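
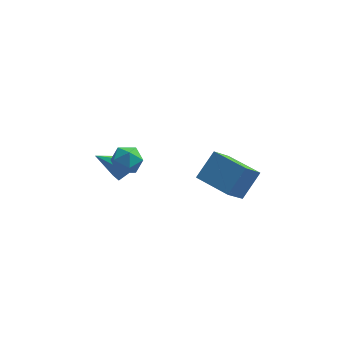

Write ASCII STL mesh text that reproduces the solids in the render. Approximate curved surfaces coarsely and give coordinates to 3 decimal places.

solid 
facet normal 0.753 0.124 -0.646
outer loop
vertex -1.871 0.546 -1.413
vertex -2.391 0.533 -2.021
vertex -2.203 1.227 -1.669
endloop
endfacet
facet normal 0.211 0.432 0.877
outer loop
vertex -1.871 0.546 -1.413
vertex -2.203 1.227 -1.669
vertex -3.769 0.307 -0.839
endloop
endfacet
facet normal 0.753 0.124 -0.646
outer loop
vertex -2.203 1.227 -1.669
vertex -2.391 0.533 -2.021
vertex -2.723 1.215 -2.277
endloop
endfacet
facet normal -0.364 0.884 0.294
outer loop
vertex -2.203 1.227 -1.669
vertex -2.723 1.215 -2.277
vertex -3.769 0.307 -0.839
endloop
endfacet
facet normal 0.753 0.124 -0.646
outer loop
vertex -2.723 1.215 -2.277
vertex -2.391 0.533 -2.021
vertex -2.91 0.521 -2.629
endloop
endfacet
facet normal -0.842 0.407 -0.355
outer loop
vertex -2.723 1.215 -2.277
vertex -2.91 0.521 -2.629
vertex -3.769 0.307 -0.839
endloop
endfacet
facet normal 0.753 0.125 -0.646
outer loop
vertex -2.91 0.521 -2.629
vertex -2.391 0.533 -2.021
vertex -2.578 -0.16 -2.373
endloop
endfacet
facet normal -0.744 -0.520 -0.419
outer loop
vertex -2.91 0.521 -2.629
vertex -2.578 -0.16 -2.373
vertex -3.769 0.307 -0.839
endloop
endfacet
facet normal 0.754 0.124 -0.645
outer loop
vertex -2.578 -0.16 -2.373
vertex -2.391 0.533 -2.021
vertex -2.059 -0.148 -1.764
endloop
endfacet
facet normal -0.170 -0.972 0.164
outer loop
vertex -2.578 -0.16 -2.373
vertex -2.059 -0.148 -1.764
vertex -3.769 0.307 -0.839
endloop
endfacet
facet normal 0.753 0.123 -0.647
outer loop
vertex -2.059 -0.148 -1.764
vertex -2.391 0.533 -2.021
vertex -1.871 0.546 -1.413
endloop
endfacet
facet normal 0.308 -0.495 0.813
outer loop
vertex -2.059 -0.148 -1.764
vertex -1.871 0.546 -1.413
vertex -3.769 0.307 -0.839
endloop
endfacet
facet normal -0.705 0.698 0.122
outer loop
vertex -2.141 -2.011 1.613
vertex -2.765 -2.633 1.564
vertex -2.417 -2.418 2.347
endloop
endfacet
facet normal -0.102 0.886 0.453
outer loop
vertex -2.141 -2.011 1.613
vertex -2.417 -2.418 2.347
vertex -1.557 -2.258 2.228
endloop
endfacet
facet normal 0.419 0.908 -0.033
outer loop
vertex -2.141 -2.011 1.613
vertex -1.557 -2.258 2.228
vertex -1.373 -2.374 1.372
endloop
endfacet
facet normal 0.138 0.733 -0.666
outer loop
vertex -2.141 -2.011 1.613
vertex -1.373 -2.374 1.372
vertex -2.119 -2.606 0.962
endloop
endfacet
facet normal -0.557 0.604 -0.571
outer loop
vertex -2.141 -2.011 1.613
vertex -2.119 -2.606 0.962
vertex -2.765 -2.633 1.564
endloop
endfacet
facet normal 0.059 0.374 0.926
outer loop
vertex -1.557 -2.258 2.228
vertex -2.417 -2.418 2.347
vertex -1.821 -3.034 2.558
endloop
endfacet
facet normal -0.919 0.071 0.389
outer loop
vertex -2.417 -2.418 2.347
vertex -2.765 -2.633 1.564
vertex -2.567 -3.266 2.148
endloop
endfacet
facet normal -0.678 -0.080 -0.731
outer loop
vertex -2.765 -2.633 1.564
vertex -2.119 -2.606 0.962
vertex -2.383 -3.382 1.292
endloop
endfacet
facet normal 0.447 0.129 -0.885
outer loop
vertex -2.119 -2.606 0.962
vertex -1.373 -2.374 1.372
vertex -1.523 -3.222 1.173
endloop
endfacet
facet normal 0.902 0.410 0.138
outer loop
vertex -1.373 -2.374 1.372
vertex -1.557 -2.258 2.228
vertex -1.175 -3.007 1.956
endloop
endfacet
facet normal -0.138 -0.733 0.666
outer loop
vertex -1.799 -3.629 1.907
vertex -1.821 -3.034 2.558
vertex -2.567 -3.266 2.148
endloop
endfacet
facet normal -0.419 -0.908 0.033
outer loop
vertex -1.799 -3.629 1.907
vertex -2.567 -3.266 2.148
vertex -2.383 -3.382 1.292
endloop
endfacet
facet normal 0.102 -0.886 -0.453
outer loop
vertex -1.799 -3.629 1.907
vertex -2.383 -3.382 1.292
vertex -1.523 -3.222 1.173
endloop
endfacet
facet normal 0.705 -0.698 -0.122
outer loop
vertex -1.799 -3.629 1.907
vertex -1.523 -3.222 1.173
vertex -1.175 -3.007 1.956
endloop
endfacet
facet normal 0.557 -0.604 0.571
outer loop
vertex -1.799 -3.629 1.907
vertex -1.175 -3.007 1.956
vertex -1.821 -3.034 2.558
endloop
endfacet
facet normal -0.447 -0.129 0.885
outer loop
vertex -2.567 -3.266 2.148
vertex -1.821 -3.034 2.558
vertex -2.417 -2.418 2.347
endloop
endfacet
facet normal -0.902 -0.410 -0.138
outer loop
vertex -2.383 -3.382 1.292
vertex -2.567 -3.266 2.148
vertex -2.765 -2.633 1.564
endloop
endfacet
facet normal -0.059 -0.374 -0.926
outer loop
vertex -1.523 -3.222 1.173
vertex -2.383 -3.382 1.292
vertex -2.119 -2.606 0.962
endloop
endfacet
facet normal 0.919 -0.071 -0.389
outer loop
vertex -1.175 -3.007 1.956
vertex -1.523 -3.222 1.173
vertex -1.373 -2.374 1.372
endloop
endfacet
facet normal 0.678 0.080 0.731
outer loop
vertex -1.821 -3.034 2.558
vertex -1.175 -3.007 1.956
vertex -1.557 -2.258 2.228
endloop
endfacet
facet normal -0.481 -0.532 -0.697
outer loop
vertex 2.897 -3.995 0.331
vertex 1.353 -2.745 0.442
vertex 3.615 -2.996 -0.928
endloop
endfacet
facet normal 0.776 -0.628 -0.056
outer loop
vertex 4.447 -2.075 0.278
vertex 2.897 -3.995 0.331
vertex 3.615 -2.996 -0.928
endloop
endfacet
facet normal -0.481 -0.532 -0.697
outer loop
vertex 3.615 -2.996 -0.928
vertex 1.353 -2.745 0.442
vertex 2.071 -1.746 -0.816
endloop
endfacet
facet normal 0.408 0.568 -0.715
outer loop
vertex 2.071 -1.746 -0.816
vertex 4.447 -2.075 0.278
vertex 3.615 -2.996 -0.928
endloop
endfacet
facet normal -0.408 -0.568 0.715
outer loop
vertex 2.897 -3.995 0.331
vertex 2.185 -1.824 1.648
vertex 1.353 -2.745 0.442
endloop
endfacet
facet normal 0.776 -0.628 -0.056
outer loop
vertex 3.729 -3.074 1.536
vertex 2.897 -3.995 0.331
vertex 4.447 -2.075 0.278
endloop
endfacet
facet normal -0.408 -0.568 0.715
outer loop
vertex 3.729 -3.074 1.536
vertex 2.185 -1.824 1.648
vertex 2.897 -3.995 0.331
endloop
endfacet
facet normal -0.776 0.628 0.056
outer loop
vertex 1.353 -2.745 0.442
vertex 2.185 -1.824 1.648
vertex 2.071 -1.746 -0.816
endloop
endfacet
facet normal 0.408 0.567 -0.715
outer loop
vertex 2.903 -0.825 0.389
vertex 4.447 -2.075 0.278
vertex 2.071 -1.746 -0.816
endloop
endfacet
facet normal -0.776 0.628 0.056
outer loop
vertex 2.071 -1.746 -0.816
vertex 2.185 -1.824 1.648
vertex 2.903 -0.825 0.389
endloop
endfacet
facet normal 0.481 0.532 0.697
outer loop
vertex 2.903 -0.825 0.389
vertex 3.729 -3.074 1.536
vertex 4.447 -2.075 0.278
endloop
endfacet
facet normal 0.481 0.532 0.697
outer loop
vertex 2.185 -1.824 1.648
vertex 3.729 -3.074 1.536
vertex 2.903 -0.825 0.389
endloop
endfacet

endsolid


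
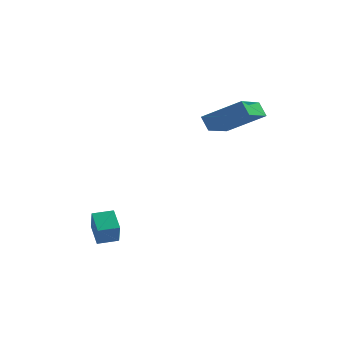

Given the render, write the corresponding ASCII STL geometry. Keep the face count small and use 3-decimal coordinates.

solid 
facet normal -0.846 -0.106 -0.523
outer loop
vertex 0.21 0.844 2.317
vertex 0.458 2.772 1.524
vertex 0.637 0.531 1.69
endloop
endfacet
facet normal -0.118 -0.918 0.378
outer loop
vertex 2.362 0.748 2.756
vertex 0.21 0.844 2.317
vertex 0.637 0.531 1.69
endloop
endfacet
facet normal -0.846 -0.106 -0.522
outer loop
vertex 0.637 0.531 1.69
vertex 0.458 2.772 1.524
vertex 0.884 2.46 0.897
endloop
endfacet
facet normal 0.520 -0.381 -0.764
outer loop
vertex 0.884 2.46 0.897
vertex 2.362 0.748 2.756
vertex 0.637 0.531 1.69
endloop
endfacet
facet normal -0.520 0.381 0.764
outer loop
vertex 0.21 0.844 2.317
vertex 2.183 2.989 2.59
vertex 0.458 2.772 1.524
endloop
endfacet
facet normal -0.118 -0.919 0.377
outer loop
vertex 1.936 1.06 3.383
vertex 0.21 0.844 2.317
vertex 2.362 0.748 2.756
endloop
endfacet
facet normal -0.520 0.381 0.765
outer loop
vertex 1.936 1.06 3.383
vertex 2.183 2.989 2.59
vertex 0.21 0.844 2.317
endloop
endfacet
facet normal 0.118 0.919 -0.377
outer loop
vertex 0.458 2.772 1.524
vertex 2.183 2.989 2.59
vertex 0.884 2.46 0.897
endloop
endfacet
facet normal 0.520 -0.381 -0.764
outer loop
vertex 2.61 2.676 1.963
vertex 2.362 0.748 2.756
vertex 0.884 2.46 0.897
endloop
endfacet
facet normal 0.118 0.918 -0.378
outer loop
vertex 0.884 2.46 0.897
vertex 2.183 2.989 2.59
vertex 2.61 2.676 1.963
endloop
endfacet
facet normal 0.846 0.106 0.522
outer loop
vertex 2.61 2.676 1.963
vertex 1.936 1.06 3.383
vertex 2.362 0.748 2.756
endloop
endfacet
facet normal 0.846 0.107 0.523
outer loop
vertex 2.183 2.989 2.59
vertex 1.936 1.06 3.383
vertex 2.61 2.676 1.963
endloop
endfacet
facet normal -0.842 -0.534 -0.070
outer loop
vertex -2.715 -4.098 -2.675
vertex -3.286 -3.267 -2.144
vertex -2.954 -3.581 -3.742
endloop
endfacet
facet normal 0.501 -0.729 -0.466
outer loop
vertex -2.154 -3.073 -3.676
vertex -2.715 -4.098 -2.675
vertex -2.954 -3.581 -3.742
endloop
endfacet
facet normal -0.843 -0.534 -0.070
outer loop
vertex -2.954 -3.581 -3.742
vertex -3.286 -3.267 -2.144
vertex -3.525 -2.749 -3.211
endloop
endfacet
facet normal -0.198 0.427 -0.882
outer loop
vertex -3.525 -2.749 -3.211
vertex -2.154 -3.073 -3.676
vertex -2.954 -3.581 -3.742
endloop
endfacet
facet normal 0.199 -0.427 0.882
outer loop
vertex -2.715 -4.098 -2.675
vertex -2.486 -2.759 -2.078
vertex -3.286 -3.267 -2.144
endloop
endfacet
facet normal 0.501 -0.729 -0.466
outer loop
vertex -1.915 -3.591 -2.609
vertex -2.715 -4.098 -2.675
vertex -2.154 -3.073 -3.676
endloop
endfacet
facet normal 0.198 -0.427 0.882
outer loop
vertex -1.915 -3.591 -2.609
vertex -2.486 -2.759 -2.078
vertex -2.715 -4.098 -2.675
endloop
endfacet
facet normal -0.501 0.729 0.466
outer loop
vertex -3.286 -3.267 -2.144
vertex -2.486 -2.759 -2.078
vertex -3.525 -2.749 -3.211
endloop
endfacet
facet normal -0.198 0.427 -0.882
outer loop
vertex -2.725 -2.242 -3.145
vertex -2.154 -3.073 -3.676
vertex -3.525 -2.749 -3.211
endloop
endfacet
facet normal -0.501 0.730 0.466
outer loop
vertex -3.525 -2.749 -3.211
vertex -2.486 -2.759 -2.078
vertex -2.725 -2.242 -3.145
endloop
endfacet
facet normal 0.843 0.534 0.070
outer loop
vertex -2.725 -2.242 -3.145
vertex -1.915 -3.591 -2.609
vertex -2.154 -3.073 -3.676
endloop
endfacet
facet normal 0.843 0.534 0.070
outer loop
vertex -2.486 -2.759 -2.078
vertex -1.915 -3.591 -2.609
vertex -2.725 -2.242 -3.145
endloop
endfacet

endsolid


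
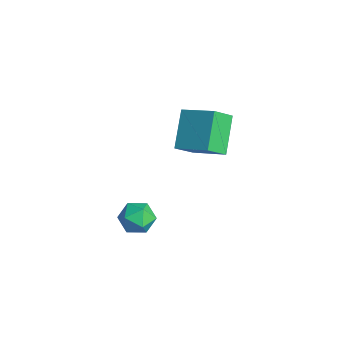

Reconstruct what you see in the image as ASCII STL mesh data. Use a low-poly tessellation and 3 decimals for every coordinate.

solid 
facet normal -0.768 -0.508 -0.390
outer loop
vertex -3.635 1.458 1.26
vertex -3.827 2.348 0.478
vertex -2.487 0.648 0.056
endloop
endfacet
facet normal 0.161 -0.741 0.652
outer loop
vertex -1.213 1.492 0.702
vertex -3.635 1.458 1.26
vertex -2.487 0.648 0.056
endloop
endfacet
facet normal -0.768 -0.509 -0.389
outer loop
vertex -2.487 0.648 0.056
vertex -3.827 2.348 0.478
vertex -2.68 1.538 -0.726
endloop
endfacet
facet normal 0.620 -0.438 -0.651
outer loop
vertex -2.68 1.538 -0.726
vertex -1.213 1.492 0.702
vertex -2.487 0.648 0.056
endloop
endfacet
facet normal -0.620 0.438 0.651
outer loop
vertex -3.635 1.458 1.26
vertex -2.553 3.192 1.124
vertex -3.827 2.348 0.478
endloop
endfacet
facet normal 0.161 -0.741 0.652
outer loop
vertex -2.36 2.302 1.906
vertex -3.635 1.458 1.26
vertex -1.213 1.492 0.702
endloop
endfacet
facet normal -0.620 0.438 0.651
outer loop
vertex -2.36 2.302 1.906
vertex -2.553 3.192 1.124
vertex -3.635 1.458 1.26
endloop
endfacet
facet normal -0.161 0.741 -0.652
outer loop
vertex -3.827 2.348 0.478
vertex -2.553 3.192 1.124
vertex -2.68 1.538 -0.726
endloop
endfacet
facet normal 0.620 -0.438 -0.651
outer loop
vertex -1.405 2.382 -0.08
vertex -1.213 1.492 0.702
vertex -2.68 1.538 -0.726
endloop
endfacet
facet normal -0.160 0.741 -0.652
outer loop
vertex -2.68 1.538 -0.726
vertex -2.553 3.192 1.124
vertex -1.405 2.382 -0.08
endloop
endfacet
facet normal 0.768 0.508 0.390
outer loop
vertex -1.405 2.382 -0.08
vertex -2.36 2.302 1.906
vertex -1.213 1.492 0.702
endloop
endfacet
facet normal 0.768 0.509 0.390
outer loop
vertex -2.553 3.192 1.124
vertex -2.36 2.302 1.906
vertex -1.405 2.382 -0.08
endloop
endfacet
facet normal -0.715 0.689 -0.117
outer loop
vertex 1.26 -2.046 0.117
vertex 0.736 -2.54 0.412
vertex 1.123 -2.058 0.883
endloop
endfacet
facet normal -0.082 0.997 0.001
outer loop
vertex 1.26 -2.046 0.117
vertex 1.123 -2.058 0.883
vertex 1.853 -1.998 0.619
endloop
endfacet
facet normal 0.368 0.778 -0.509
outer loop
vertex 1.26 -2.046 0.117
vertex 1.853 -1.998 0.619
vertex 1.916 -2.443 -0.015
endloop
endfacet
facet normal 0.013 0.335 -0.942
outer loop
vertex 1.26 -2.046 0.117
vertex 1.916 -2.443 -0.015
vertex 1.226 -2.779 -0.144
endloop
endfacet
facet normal -0.657 0.280 -0.700
outer loop
vertex 1.26 -2.046 0.117
vertex 1.226 -2.779 -0.144
vertex 0.736 -2.54 0.412
endloop
endfacet
facet normal 0.164 0.762 0.626
outer loop
vertex 1.853 -1.998 0.619
vertex 1.123 -2.058 0.883
vertex 1.694 -2.461 1.224
endloop
endfacet
facet normal -0.860 0.264 0.437
outer loop
vertex 1.123 -2.058 0.883
vertex 0.736 -2.54 0.412
vertex 1.004 -2.797 1.095
endloop
endfacet
facet normal -0.767 -0.397 -0.505
outer loop
vertex 0.736 -2.54 0.412
vertex 1.226 -2.779 -0.144
vertex 1.067 -3.242 0.461
endloop
endfacet
facet normal 0.318 -0.308 -0.897
outer loop
vertex 1.226 -2.779 -0.144
vertex 1.916 -2.443 -0.015
vertex 1.797 -3.182 0.197
endloop
endfacet
facet normal 0.892 0.407 -0.197
outer loop
vertex 1.916 -2.443 -0.015
vertex 1.853 -1.998 0.619
vertex 2.184 -2.7 0.668
endloop
endfacet
facet normal -0.013 -0.335 0.942
outer loop
vertex 1.66 -3.194 0.963
vertex 1.694 -2.461 1.224
vertex 1.004 -2.797 1.095
endloop
endfacet
facet normal -0.368 -0.778 0.509
outer loop
vertex 1.66 -3.194 0.963
vertex 1.004 -2.797 1.095
vertex 1.067 -3.242 0.461
endloop
endfacet
facet normal 0.082 -0.997 -0.001
outer loop
vertex 1.66 -3.194 0.963
vertex 1.067 -3.242 0.461
vertex 1.797 -3.182 0.197
endloop
endfacet
facet normal 0.715 -0.689 0.117
outer loop
vertex 1.66 -3.194 0.963
vertex 1.797 -3.182 0.197
vertex 2.184 -2.7 0.668
endloop
endfacet
facet normal 0.657 -0.280 0.700
outer loop
vertex 1.66 -3.194 0.963
vertex 2.184 -2.7 0.668
vertex 1.694 -2.461 1.224
endloop
endfacet
facet normal -0.318 0.308 0.897
outer loop
vertex 1.004 -2.797 1.095
vertex 1.694 -2.461 1.224
vertex 1.123 -2.058 0.883
endloop
endfacet
facet normal -0.892 -0.407 0.197
outer loop
vertex 1.067 -3.242 0.461
vertex 1.004 -2.797 1.095
vertex 0.736 -2.54 0.412
endloop
endfacet
facet normal -0.164 -0.762 -0.626
outer loop
vertex 1.797 -3.182 0.197
vertex 1.067 -3.242 0.461
vertex 1.226 -2.779 -0.144
endloop
endfacet
facet normal 0.860 -0.264 -0.437
outer loop
vertex 2.184 -2.7 0.668
vertex 1.797 -3.182 0.197
vertex 1.916 -2.443 -0.015
endloop
endfacet
facet normal 0.767 0.397 0.505
outer loop
vertex 1.694 -2.461 1.224
vertex 2.184 -2.7 0.668
vertex 1.853 -1.998 0.619
endloop
endfacet

endsolid


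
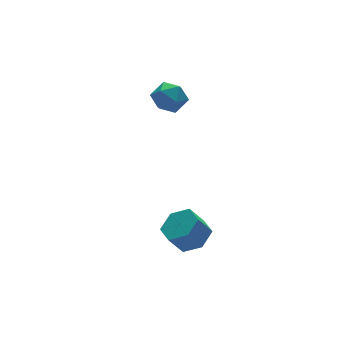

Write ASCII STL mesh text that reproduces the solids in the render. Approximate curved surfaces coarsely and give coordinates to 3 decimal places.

solid 
facet normal -0.953 0.048 0.299
outer loop
vertex -2.177 1.947 2.731
vertex -2.281 1.102 2.536
vertex -2.018 1.337 3.335
endloop
endfacet
facet normal -0.547 0.512 0.662
outer loop
vertex -2.177 1.947 2.731
vertex -2.018 1.337 3.335
vertex -1.48 2.019 3.252
endloop
endfacet
facet normal -0.241 0.951 0.191
outer loop
vertex -2.177 1.947 2.731
vertex -1.48 2.019 3.252
vertex -1.411 2.207 2.403
endloop
endfacet
facet normal -0.456 0.760 -0.463
outer loop
vertex -2.177 1.947 2.731
vertex -1.411 2.207 2.403
vertex -1.906 1.64 1.96
endloop
endfacet
facet normal -0.896 0.202 -0.395
outer loop
vertex -2.177 1.947 2.731
vertex -1.906 1.64 1.96
vertex -2.281 1.102 2.536
endloop
endfacet
facet normal -0.032 0.145 0.989
outer loop
vertex -1.48 2.019 3.252
vertex -2.018 1.337 3.335
vertex -1.154 1.22 3.38
endloop
endfacet
facet normal -0.686 -0.605 0.404
outer loop
vertex -2.018 1.337 3.335
vertex -2.281 1.102 2.536
vertex -1.649 0.653 2.937
endloop
endfacet
facet normal -0.594 -0.358 -0.721
outer loop
vertex -2.281 1.102 2.536
vertex -1.906 1.64 1.96
vertex -1.58 0.841 2.088
endloop
endfacet
facet normal 0.117 0.546 -0.830
outer loop
vertex -1.906 1.64 1.96
vertex -1.411 2.207 2.403
vertex -1.042 1.523 2.005
endloop
endfacet
facet normal 0.464 0.856 0.227
outer loop
vertex -1.411 2.207 2.403
vertex -1.48 2.019 3.252
vertex -0.779 1.758 2.804
endloop
endfacet
facet normal 0.456 -0.760 0.463
outer loop
vertex -0.883 0.913 2.609
vertex -1.154 1.22 3.38
vertex -1.649 0.653 2.937
endloop
endfacet
facet normal 0.241 -0.951 -0.191
outer loop
vertex -0.883 0.913 2.609
vertex -1.649 0.653 2.937
vertex -1.58 0.841 2.088
endloop
endfacet
facet normal 0.547 -0.512 -0.662
outer loop
vertex -0.883 0.913 2.609
vertex -1.58 0.841 2.088
vertex -1.042 1.523 2.005
endloop
endfacet
facet normal 0.953 -0.048 -0.299
outer loop
vertex -0.883 0.913 2.609
vertex -1.042 1.523 2.005
vertex -0.779 1.758 2.804
endloop
endfacet
facet normal 0.896 -0.202 0.395
outer loop
vertex -0.883 0.913 2.609
vertex -0.779 1.758 2.804
vertex -1.154 1.22 3.38
endloop
endfacet
facet normal -0.117 -0.546 0.830
outer loop
vertex -1.649 0.653 2.937
vertex -1.154 1.22 3.38
vertex -2.018 1.337 3.335
endloop
endfacet
facet normal -0.464 -0.856 -0.227
outer loop
vertex -1.58 0.841 2.088
vertex -1.649 0.653 2.937
vertex -2.281 1.102 2.536
endloop
endfacet
facet normal 0.032 -0.145 -0.989
outer loop
vertex -1.042 1.523 2.005
vertex -1.58 0.841 2.088
vertex -1.906 1.64 1.96
endloop
endfacet
facet normal 0.686 0.605 -0.404
outer loop
vertex -0.779 1.758 2.804
vertex -1.042 1.523 2.005
vertex -1.411 2.207 2.403
endloop
endfacet
facet normal 0.594 0.358 0.721
outer loop
vertex -1.154 1.22 3.38
vertex -0.779 1.758 2.804
vertex -1.48 2.019 3.252
endloop
endfacet
facet normal 0.537 -0.114 -0.836
outer loop
vertex -1.92 -2.106 -2.745
vertex -2.644 -2.495 -3.157
vertex -2.523 -1.584 -3.203
endloop
endfacet
facet normal 0.531 0.815 0.230
outer loop
vertex -1.92 -2.106 -2.745
vertex -2.523 -1.584 -3.203
vertex -2.531 -1.976 -1.792
endloop
endfacet
facet normal 0.531 0.816 0.230
outer loop
vertex -2.531 -1.976 -1.792
vertex -2.523 -1.584 -3.203
vertex -3.135 -1.454 -2.25
endloop
endfacet
facet normal -0.536 0.114 0.837
outer loop
vertex -2.531 -1.976 -1.792
vertex -3.135 -1.454 -2.25
vertex -3.256 -2.365 -2.203
endloop
endfacet
facet normal 0.536 -0.113 -0.836
outer loop
vertex -2.523 -1.584 -3.203
vertex -2.644 -2.495 -3.157
vertex -3.248 -1.973 -3.615
endloop
endfacet
facet normal -0.302 0.899 -0.317
outer loop
vertex -2.523 -1.584 -3.203
vertex -3.248 -1.973 -3.615
vertex -3.135 -1.454 -2.25
endloop
endfacet
facet normal -0.304 0.898 -0.316
outer loop
vertex -3.135 -1.454 -2.25
vertex -3.248 -1.973 -3.615
vertex -3.859 -1.844 -2.661
endloop
endfacet
facet normal -0.536 0.114 0.836
outer loop
vertex -3.135 -1.454 -2.25
vertex -3.859 -1.844 -2.661
vertex -3.256 -2.365 -2.203
endloop
endfacet
facet normal 0.536 -0.114 -0.837
outer loop
vertex -3.248 -1.973 -3.615
vertex -2.644 -2.495 -3.157
vertex -3.369 -2.884 -3.568
endloop
endfacet
facet normal -0.834 0.083 -0.545
outer loop
vertex -3.248 -1.973 -3.615
vertex -3.369 -2.884 -3.568
vertex -3.859 -1.844 -2.661
endloop
endfacet
facet normal -0.834 0.083 -0.546
outer loop
vertex -3.859 -1.844 -2.661
vertex -3.369 -2.884 -3.568
vertex -3.98 -2.754 -2.615
endloop
endfacet
facet normal -0.537 0.114 0.836
outer loop
vertex -3.859 -1.844 -2.661
vertex -3.98 -2.754 -2.615
vertex -3.256 -2.365 -2.203
endloop
endfacet
facet normal 0.536 -0.114 -0.837
outer loop
vertex -3.369 -2.884 -3.568
vertex -2.644 -2.495 -3.157
vertex -2.765 -3.406 -3.11
endloop
endfacet
facet normal -0.531 -0.816 -0.229
outer loop
vertex -3.369 -2.884 -3.568
vertex -2.765 -3.406 -3.11
vertex -3.98 -2.754 -2.615
endloop
endfacet
facet normal -0.531 -0.815 -0.230
outer loop
vertex -3.98 -2.754 -2.615
vertex -2.765 -3.406 -3.11
vertex -3.377 -3.276 -2.157
endloop
endfacet
facet normal -0.537 0.114 0.836
outer loop
vertex -3.98 -2.754 -2.615
vertex -3.377 -3.276 -2.157
vertex -3.256 -2.365 -2.203
endloop
endfacet
facet normal 0.536 -0.114 -0.836
outer loop
vertex -2.765 -3.406 -3.11
vertex -2.644 -2.495 -3.157
vertex -2.041 -3.016 -2.699
endloop
endfacet
facet normal 0.304 -0.898 0.318
outer loop
vertex -2.765 -3.406 -3.11
vertex -2.041 -3.016 -2.699
vertex -3.377 -3.276 -2.157
endloop
endfacet
facet normal 0.303 -0.899 0.316
outer loop
vertex -3.377 -3.276 -2.157
vertex -2.041 -3.016 -2.699
vertex -2.652 -2.887 -1.745
endloop
endfacet
facet normal -0.536 0.113 0.836
outer loop
vertex -3.377 -3.276 -2.157
vertex -2.652 -2.887 -1.745
vertex -3.256 -2.365 -2.203
endloop
endfacet
facet normal 0.537 -0.114 -0.836
outer loop
vertex -2.041 -3.016 -2.699
vertex -2.644 -2.495 -3.157
vertex -1.92 -2.106 -2.745
endloop
endfacet
facet normal 0.834 -0.083 0.545
outer loop
vertex -2.041 -3.016 -2.699
vertex -1.92 -2.106 -2.745
vertex -2.652 -2.887 -1.745
endloop
endfacet
facet normal 0.834 -0.083 0.546
outer loop
vertex -2.652 -2.887 -1.745
vertex -1.92 -2.106 -2.745
vertex -2.531 -1.976 -1.792
endloop
endfacet
facet normal -0.536 0.114 0.837
outer loop
vertex -2.652 -2.887 -1.745
vertex -2.531 -1.976 -1.792
vertex -3.256 -2.365 -2.203
endloop
endfacet

endsolid


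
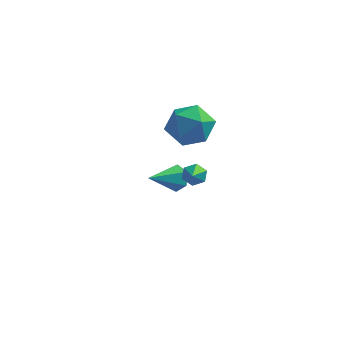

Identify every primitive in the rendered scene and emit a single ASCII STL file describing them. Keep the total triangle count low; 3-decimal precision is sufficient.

solid 
facet normal 0.558 0.713 -0.424
outer loop
vertex -2.943 4.5 -2.395
vertex -3.422 4.549 -2.943
vertex -3.503 4.966 -2.349
endloop
endfacet
facet normal 0.103 0.025 0.994
outer loop
vertex -2.943 4.5 -2.395
vertex -3.503 4.966 -2.349
vertex -4.378 3.331 -2.217
endloop
endfacet
facet normal 0.559 0.713 -0.424
outer loop
vertex -3.503 4.966 -2.349
vertex -3.422 4.549 -2.943
vertex -3.982 5.015 -2.898
endloop
endfacet
facet normal -0.669 0.408 0.621
outer loop
vertex -3.503 4.966 -2.349
vertex -3.982 5.015 -2.898
vertex -4.378 3.331 -2.217
endloop
endfacet
facet normal 0.558 0.712 -0.425
outer loop
vertex -3.982 5.015 -2.898
vertex -3.422 4.549 -2.943
vertex -3.902 4.598 -3.491
endloop
endfacet
facet normal -0.965 0.136 -0.226
outer loop
vertex -3.982 5.015 -2.898
vertex -3.902 4.598 -3.491
vertex -4.378 3.331 -2.217
endloop
endfacet
facet normal 0.558 0.713 -0.425
outer loop
vertex -3.902 4.598 -3.491
vertex -3.422 4.549 -2.943
vertex -3.342 4.132 -3.537
endloop
endfacet
facet normal -0.490 -0.520 -0.700
outer loop
vertex -3.902 4.598 -3.491
vertex -3.342 4.132 -3.537
vertex -4.378 3.331 -2.217
endloop
endfacet
facet normal 0.559 0.712 -0.425
outer loop
vertex -3.342 4.132 -3.537
vertex -3.422 4.549 -2.943
vertex -2.862 4.083 -2.988
endloop
endfacet
facet normal 0.281 -0.902 -0.327
outer loop
vertex -3.342 4.132 -3.537
vertex -2.862 4.083 -2.988
vertex -4.378 3.331 -2.217
endloop
endfacet
facet normal 0.559 0.712 -0.425
outer loop
vertex -2.862 4.083 -2.988
vertex -3.422 4.549 -2.943
vertex -2.943 4.5 -2.395
endloop
endfacet
facet normal 0.577 -0.629 0.521
outer loop
vertex -2.862 4.083 -2.988
vertex -2.943 4.5 -2.395
vertex -4.378 3.331 -2.217
endloop
endfacet
facet normal -0.162 0.793 -0.587
outer loop
vertex -1.071 0.201 0.593
vertex -1.542 0.301 0.858
vertex -1.073 0.528 1.035
endloop
endfacet
facet normal 0.998 -0.044 0.037
outer loop
vertex -1.071 0.201 0.593
vertex -1.073 0.528 1.035
vertex -1.198 -1.381 2.102
endloop
endfacet
facet normal -0.163 0.793 -0.586
outer loop
vertex -1.073 0.528 1.035
vertex -1.542 0.301 0.858
vertex -1.544 0.628 1.301
endloop
endfacet
facet normal 0.514 0.393 0.763
outer loop
vertex -1.073 0.528 1.035
vertex -1.544 0.628 1.301
vertex -1.198 -1.381 2.102
endloop
endfacet
facet normal -0.163 0.793 -0.586
outer loop
vertex -1.544 0.628 1.301
vertex -1.542 0.301 0.858
vertex -2.013 0.401 1.124
endloop
endfacet
facet normal -0.449 0.263 0.854
outer loop
vertex -1.544 0.628 1.301
vertex -2.013 0.401 1.124
vertex -1.198 -1.381 2.102
endloop
endfacet
facet normal -0.162 0.794 -0.585
outer loop
vertex -2.013 0.401 1.124
vertex -1.542 0.301 0.858
vertex -2.011 0.075 0.681
endloop
endfacet
facet normal -0.927 -0.304 0.219
outer loop
vertex -2.013 0.401 1.124
vertex -2.011 0.075 0.681
vertex -1.198 -1.381 2.102
endloop
endfacet
facet normal -0.161 0.794 -0.586
outer loop
vertex -2.011 0.075 0.681
vertex -1.542 0.301 0.858
vertex -1.54 -0.025 0.416
endloop
endfacet
facet normal -0.442 -0.741 -0.506
outer loop
vertex -2.011 0.075 0.681
vertex -1.54 -0.025 0.416
vertex -1.198 -1.381 2.102
endloop
endfacet
facet normal -0.161 0.794 -0.586
outer loop
vertex -1.54 -0.025 0.416
vertex -1.542 0.301 0.858
vertex -1.071 0.201 0.593
endloop
endfacet
facet normal 0.520 -0.611 -0.597
outer loop
vertex -1.54 -0.025 0.416
vertex -1.071 0.201 0.593
vertex -1.198 -1.381 2.102
endloop
endfacet
facet normal -0.942 0.290 -0.172
outer loop
vertex -2.827 2.656 1.827
vertex -3.217 1.714 2.375
vertex -3.025 2.69 2.967
endloop
endfacet
facet normal -0.508 0.854 -0.114
outer loop
vertex -2.827 2.656 1.827
vertex -3.025 2.69 2.967
vertex -2.081 3.193 2.528
endloop
endfacet
facet normal 0.002 0.793 -0.609
outer loop
vertex -2.827 2.656 1.827
vertex -2.081 3.193 2.528
vertex -1.689 2.53 1.666
endloop
endfacet
facet normal -0.117 0.191 -0.975
outer loop
vertex -2.827 2.656 1.827
vertex -1.689 2.53 1.666
vertex -2.391 1.616 1.571
endloop
endfacet
facet normal -0.700 -0.120 -0.704
outer loop
vertex -2.827 2.656 1.827
vertex -2.391 1.616 1.571
vertex -3.217 1.714 2.375
endloop
endfacet
facet normal -0.195 0.827 0.528
outer loop
vertex -2.081 3.193 2.528
vertex -3.025 2.69 2.967
vertex -2.009 2.584 3.509
endloop
endfacet
facet normal -0.897 -0.086 0.433
outer loop
vertex -3.025 2.69 2.967
vertex -3.217 1.714 2.375
vertex -2.711 1.67 3.414
endloop
endfacet
facet normal -0.505 -0.749 -0.428
outer loop
vertex -3.217 1.714 2.375
vertex -2.391 1.616 1.571
vertex -2.319 1.007 2.552
endloop
endfacet
facet normal 0.436 -0.245 -0.866
outer loop
vertex -2.391 1.616 1.571
vertex -1.689 2.53 1.666
vertex -1.375 1.51 2.113
endloop
endfacet
facet normal 0.628 0.728 -0.275
outer loop
vertex -1.689 2.53 1.666
vertex -2.081 3.193 2.528
vertex -1.183 2.486 2.705
endloop
endfacet
facet normal 0.117 -0.191 0.975
outer loop
vertex -1.573 1.544 3.253
vertex -2.009 2.584 3.509
vertex -2.711 1.67 3.414
endloop
endfacet
facet normal -0.002 -0.793 0.609
outer loop
vertex -1.573 1.544 3.253
vertex -2.711 1.67 3.414
vertex -2.319 1.007 2.552
endloop
endfacet
facet normal 0.508 -0.854 0.114
outer loop
vertex -1.573 1.544 3.253
vertex -2.319 1.007 2.552
vertex -1.375 1.51 2.113
endloop
endfacet
facet normal 0.942 -0.290 0.172
outer loop
vertex -1.573 1.544 3.253
vertex -1.375 1.51 2.113
vertex -1.183 2.486 2.705
endloop
endfacet
facet normal 0.700 0.120 0.704
outer loop
vertex -1.573 1.544 3.253
vertex -1.183 2.486 2.705
vertex -2.009 2.584 3.509
endloop
endfacet
facet normal -0.436 0.245 0.866
outer loop
vertex -2.711 1.67 3.414
vertex -2.009 2.584 3.509
vertex -3.025 2.69 2.967
endloop
endfacet
facet normal -0.628 -0.728 0.275
outer loop
vertex -2.319 1.007 2.552
vertex -2.711 1.67 3.414
vertex -3.217 1.714 2.375
endloop
endfacet
facet normal 0.195 -0.827 -0.528
outer loop
vertex -1.375 1.51 2.113
vertex -2.319 1.007 2.552
vertex -2.391 1.616 1.571
endloop
endfacet
facet normal 0.897 0.086 -0.433
outer loop
vertex -1.183 2.486 2.705
vertex -1.375 1.51 2.113
vertex -1.689 2.53 1.666
endloop
endfacet
facet normal 0.505 0.749 0.428
outer loop
vertex -2.009 2.584 3.509
vertex -1.183 2.486 2.705
vertex -2.081 3.193 2.528
endloop
endfacet

endsolid


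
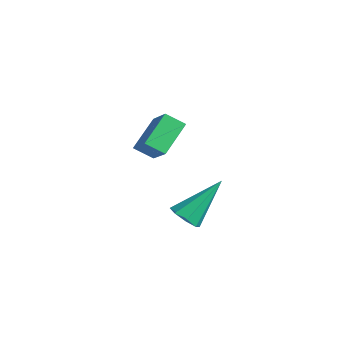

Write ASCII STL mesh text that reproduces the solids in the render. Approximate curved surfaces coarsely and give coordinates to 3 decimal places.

solid 
facet normal -0.034 -0.714 -0.699
outer loop
vertex 3.084 1.429 -0.967
vertex 2.513 1.738 -1.255
vertex 3.215 1.795 -1.347
endloop
endfacet
facet normal 0.939 0.021 0.344
outer loop
vertex 3.084 1.429 -0.967
vertex 3.215 1.795 -1.347
vertex 2.587 3.302 0.275
endloop
endfacet
facet normal -0.034 -0.715 -0.699
outer loop
vertex 3.215 1.795 -1.347
vertex 2.513 1.738 -1.255
vertex 2.935 2.127 -1.673
endloop
endfacet
facet normal 0.830 0.531 -0.172
outer loop
vertex 3.215 1.795 -1.347
vertex 2.935 2.127 -1.673
vertex 2.587 3.302 0.275
endloop
endfacet
facet normal -0.032 -0.715 -0.698
outer loop
vertex 2.935 2.127 -1.673
vertex 2.513 1.738 -1.255
vertex 2.408 2.231 -1.755
endloop
endfacet
facet normal 0.241 0.850 -0.469
outer loop
vertex 2.935 2.127 -1.673
vertex 2.408 2.231 -1.755
vertex 2.587 3.302 0.275
endloop
endfacet
facet normal -0.034 -0.715 -0.698
outer loop
vertex 2.408 2.231 -1.755
vertex 2.513 1.738 -1.255
vertex 1.943 2.047 -1.544
endloop
endfacet
facet normal -0.483 0.791 -0.375
outer loop
vertex 2.408 2.231 -1.755
vertex 1.943 2.047 -1.544
vertex 2.587 3.302 0.275
endloop
endfacet
facet normal -0.033 -0.714 -0.699
outer loop
vertex 1.943 2.047 -1.544
vertex 2.513 1.738 -1.255
vertex 1.812 1.681 -1.164
endloop
endfacet
facet normal -0.920 0.389 0.057
outer loop
vertex 1.943 2.047 -1.544
vertex 1.812 1.681 -1.164
vertex 2.587 3.302 0.275
endloop
endfacet
facet normal -0.032 -0.715 -0.698
outer loop
vertex 1.812 1.681 -1.164
vertex 2.513 1.738 -1.255
vertex 2.092 1.349 -0.837
endloop
endfacet
facet normal -0.811 -0.120 0.572
outer loop
vertex 1.812 1.681 -1.164
vertex 2.092 1.349 -0.837
vertex 2.587 3.302 0.275
endloop
endfacet
facet normal -0.035 -0.714 -0.699
outer loop
vertex 2.092 1.349 -0.837
vertex 2.513 1.738 -1.255
vertex 2.619 1.244 -0.756
endloop
endfacet
facet normal -0.221 -0.440 0.871
outer loop
vertex 2.092 1.349 -0.837
vertex 2.619 1.244 -0.756
vertex 2.587 3.302 0.275
endloop
endfacet
facet normal -0.033 -0.714 -0.700
outer loop
vertex 2.619 1.244 -0.756
vertex 2.513 1.738 -1.255
vertex 3.084 1.429 -0.967
endloop
endfacet
facet normal 0.503 -0.381 0.776
outer loop
vertex 2.619 1.244 -0.756
vertex 3.084 1.429 -0.967
vertex 2.587 3.302 0.275
endloop
endfacet
facet normal -0.753 0.129 -0.646
outer loop
vertex 1.419 0.197 2.514
vertex 0.878 1.377 3.38
vertex 1.917 0.768 2.047
endloop
endfacet
facet normal 0.347 -0.756 -0.555
outer loop
vertex 3.122 0.563 3.08
vertex 1.419 0.197 2.514
vertex 1.917 0.768 2.047
endloop
endfacet
facet normal -0.753 0.128 -0.645
outer loop
vertex 1.917 0.768 2.047
vertex 0.878 1.377 3.38
vertex 1.376 1.948 2.912
endloop
endfacet
facet normal 0.559 0.641 -0.525
outer loop
vertex 1.376 1.948 2.912
vertex 3.122 0.563 3.08
vertex 1.917 0.768 2.047
endloop
endfacet
facet normal -0.559 -0.642 0.525
outer loop
vertex 1.419 0.197 2.514
vertex 2.083 1.172 4.413
vertex 0.878 1.377 3.38
endloop
endfacet
facet normal 0.347 -0.757 -0.554
outer loop
vertex 2.624 -0.008 3.548
vertex 1.419 0.197 2.514
vertex 3.122 0.563 3.08
endloop
endfacet
facet normal -0.560 -0.641 0.525
outer loop
vertex 2.624 -0.008 3.548
vertex 2.083 1.172 4.413
vertex 1.419 0.197 2.514
endloop
endfacet
facet normal -0.347 0.757 0.554
outer loop
vertex 0.878 1.377 3.38
vertex 2.083 1.172 4.413
vertex 1.376 1.948 2.912
endloop
endfacet
facet normal 0.559 0.642 -0.525
outer loop
vertex 2.581 1.743 3.946
vertex 3.122 0.563 3.08
vertex 1.376 1.948 2.912
endloop
endfacet
facet normal -0.347 0.756 0.555
outer loop
vertex 1.376 1.948 2.912
vertex 2.083 1.172 4.413
vertex 2.581 1.743 3.946
endloop
endfacet
facet normal 0.753 -0.128 0.645
outer loop
vertex 2.581 1.743 3.946
vertex 2.624 -0.008 3.548
vertex 3.122 0.563 3.08
endloop
endfacet
facet normal 0.753 -0.128 0.646
outer loop
vertex 2.083 1.172 4.413
vertex 2.624 -0.008 3.548
vertex 2.581 1.743 3.946
endloop
endfacet

endsolid


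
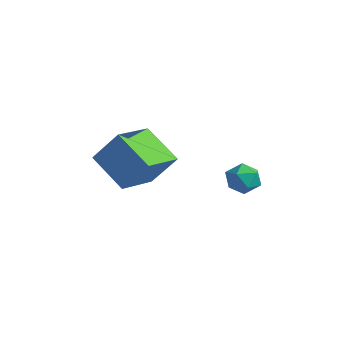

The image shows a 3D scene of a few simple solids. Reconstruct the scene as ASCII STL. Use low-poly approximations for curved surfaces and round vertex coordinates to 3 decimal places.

solid 
facet normal -0.995 -0.084 -0.061
outer loop
vertex 0.238 -0.698 2.771
vertex 0.21 -0.957 3.582
vertex 0.151 -0.127 3.398
endloop
endfacet
facet normal -0.754 0.430 -0.496
outer loop
vertex 0.238 -0.698 2.771
vertex 0.151 -0.127 3.398
vertex 0.673 0.034 2.744
endloop
endfacet
facet normal -0.288 0.136 -0.948
outer loop
vertex 0.238 -0.698 2.771
vertex 0.673 0.034 2.744
vertex 1.053 -0.695 2.524
endloop
endfacet
facet normal -0.239 -0.559 -0.794
outer loop
vertex 0.238 -0.698 2.771
vertex 1.053 -0.695 2.524
vertex 0.767 -1.308 3.042
endloop
endfacet
facet normal -0.676 -0.695 -0.245
outer loop
vertex 0.238 -0.698 2.771
vertex 0.767 -1.308 3.042
vertex 0.21 -0.957 3.582
endloop
endfacet
facet normal -0.405 0.909 -0.100
outer loop
vertex 0.673 0.034 2.744
vertex 0.151 -0.127 3.398
vertex 0.913 0.228 3.538
endloop
endfacet
facet normal -0.793 0.078 0.604
outer loop
vertex 0.151 -0.127 3.398
vertex 0.21 -0.957 3.582
vertex 0.627 -0.385 4.056
endloop
endfacet
facet normal -0.277 -0.911 0.306
outer loop
vertex 0.21 -0.957 3.582
vertex 0.767 -1.308 3.042
vertex 1.007 -1.114 3.836
endloop
endfacet
facet normal 0.429 -0.691 -0.581
outer loop
vertex 0.767 -1.308 3.042
vertex 1.053 -0.695 2.524
vertex 1.529 -0.953 3.182
endloop
endfacet
facet normal 0.350 0.433 -0.831
outer loop
vertex 1.053 -0.695 2.524
vertex 0.673 0.034 2.744
vertex 1.47 -0.123 2.998
endloop
endfacet
facet normal 0.239 0.559 0.794
outer loop
vertex 1.442 -0.382 3.809
vertex 0.913 0.228 3.538
vertex 0.627 -0.385 4.056
endloop
endfacet
facet normal 0.288 -0.136 0.948
outer loop
vertex 1.442 -0.382 3.809
vertex 0.627 -0.385 4.056
vertex 1.007 -1.114 3.836
endloop
endfacet
facet normal 0.754 -0.430 0.496
outer loop
vertex 1.442 -0.382 3.809
vertex 1.007 -1.114 3.836
vertex 1.529 -0.953 3.182
endloop
endfacet
facet normal 0.995 0.084 0.061
outer loop
vertex 1.442 -0.382 3.809
vertex 1.529 -0.953 3.182
vertex 1.47 -0.123 2.998
endloop
endfacet
facet normal 0.676 0.695 0.245
outer loop
vertex 1.442 -0.382 3.809
vertex 1.47 -0.123 2.998
vertex 0.913 0.228 3.538
endloop
endfacet
facet normal -0.429 0.691 0.581
outer loop
vertex 0.627 -0.385 4.056
vertex 0.913 0.228 3.538
vertex 0.151 -0.127 3.398
endloop
endfacet
facet normal -0.350 -0.433 0.831
outer loop
vertex 1.007 -1.114 3.836
vertex 0.627 -0.385 4.056
vertex 0.21 -0.957 3.582
endloop
endfacet
facet normal 0.405 -0.909 0.100
outer loop
vertex 1.529 -0.953 3.182
vertex 1.007 -1.114 3.836
vertex 0.767 -1.308 3.042
endloop
endfacet
facet normal 0.793 -0.078 -0.604
outer loop
vertex 1.47 -0.123 2.998
vertex 1.529 -0.953 3.182
vertex 1.053 -0.695 2.524
endloop
endfacet
facet normal 0.277 0.911 -0.306
outer loop
vertex 0.913 0.228 3.538
vertex 1.47 -0.123 2.998
vertex 0.673 0.034 2.744
endloop
endfacet
facet normal -0.528 -0.282 -0.801
outer loop
vertex -5.128 -3.544 3.365
vertex -5.492 -1.51 2.889
vertex -3.323 -3.502 2.161
endloop
endfacet
facet normal 0.172 -0.959 0.224
outer loop
vertex -2.288 -2.95 3.731
vertex -5.128 -3.544 3.365
vertex -3.323 -3.502 2.161
endloop
endfacet
facet normal -0.528 -0.282 -0.801
outer loop
vertex -3.323 -3.502 2.161
vertex -5.492 -1.51 2.889
vertex -3.687 -1.469 1.685
endloop
endfacet
facet normal 0.832 0.019 -0.555
outer loop
vertex -3.687 -1.469 1.685
vertex -2.288 -2.95 3.731
vertex -3.323 -3.502 2.161
endloop
endfacet
facet normal -0.832 -0.019 0.555
outer loop
vertex -5.128 -3.544 3.365
vertex -4.457 -0.958 4.459
vertex -5.492 -1.51 2.889
endloop
endfacet
facet normal 0.172 -0.959 0.225
outer loop
vertex -4.093 -2.991 4.935
vertex -5.128 -3.544 3.365
vertex -2.288 -2.95 3.731
endloop
endfacet
facet normal -0.832 -0.019 0.555
outer loop
vertex -4.093 -2.991 4.935
vertex -4.457 -0.958 4.459
vertex -5.128 -3.544 3.365
endloop
endfacet
facet normal -0.171 0.959 -0.224
outer loop
vertex -5.492 -1.51 2.889
vertex -4.457 -0.958 4.459
vertex -3.687 -1.469 1.685
endloop
endfacet
facet normal 0.832 0.019 -0.555
outer loop
vertex -2.652 -0.916 3.255
vertex -2.288 -2.95 3.731
vertex -3.687 -1.469 1.685
endloop
endfacet
facet normal -0.172 0.959 -0.224
outer loop
vertex -3.687 -1.469 1.685
vertex -4.457 -0.958 4.459
vertex -2.652 -0.916 3.255
endloop
endfacet
facet normal 0.528 0.282 0.801
outer loop
vertex -2.652 -0.916 3.255
vertex -4.093 -2.991 4.935
vertex -2.288 -2.95 3.731
endloop
endfacet
facet normal 0.528 0.282 0.801
outer loop
vertex -4.457 -0.958 4.459
vertex -4.093 -2.991 4.935
vertex -2.652 -0.916 3.255
endloop
endfacet

endsolid


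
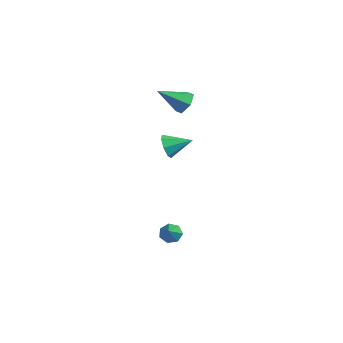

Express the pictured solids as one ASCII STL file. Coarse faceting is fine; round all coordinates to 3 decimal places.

solid 
facet normal 0.421 0.703 -0.573
outer loop
vertex -0.898 3.609 2.359
vertex -1.268 4.155 2.757
vertex -0.57 3.921 2.982
endloop
endfacet
facet normal 0.595 -0.799 0.087
outer loop
vertex -0.898 3.609 2.359
vertex -0.57 3.921 2.982
vertex -1.992 2.945 3.743
endloop
endfacet
facet normal 0.421 0.704 -0.573
outer loop
vertex -0.57 3.921 2.982
vertex -1.268 4.155 2.757
vertex -0.94 4.466 3.38
endloop
endfacet
facet normal 0.566 -0.200 0.800
outer loop
vertex -0.57 3.921 2.982
vertex -0.94 4.466 3.38
vertex -1.992 2.945 3.743
endloop
endfacet
facet normal 0.421 0.704 -0.573
outer loop
vertex -0.94 4.466 3.38
vertex -1.268 4.155 2.757
vertex -1.638 4.7 3.155
endloop
endfacet
facet normal -0.181 0.345 0.921
outer loop
vertex -0.94 4.466 3.38
vertex -1.638 4.7 3.155
vertex -1.992 2.945 3.743
endloop
endfacet
facet normal 0.420 0.704 -0.573
outer loop
vertex -1.638 4.7 3.155
vertex -1.268 4.155 2.757
vertex -1.967 4.389 2.532
endloop
endfacet
facet normal -0.898 0.291 0.329
outer loop
vertex -1.638 4.7 3.155
vertex -1.967 4.389 2.532
vertex -1.992 2.945 3.743
endloop
endfacet
facet normal 0.420 0.703 -0.574
outer loop
vertex -1.967 4.389 2.532
vertex -1.268 4.155 2.757
vertex -1.597 3.843 2.134
endloop
endfacet
facet normal -0.870 -0.308 -0.386
outer loop
vertex -1.967 4.389 2.532
vertex -1.597 3.843 2.134
vertex -1.992 2.945 3.743
endloop
endfacet
facet normal 0.420 0.703 -0.574
outer loop
vertex -1.597 3.843 2.134
vertex -1.268 4.155 2.757
vertex -0.898 3.609 2.359
endloop
endfacet
facet normal -0.123 -0.853 -0.506
outer loop
vertex -1.597 3.843 2.134
vertex -0.898 3.609 2.359
vertex -1.992 2.945 3.743
endloop
endfacet
facet normal -0.645 -0.680 -0.348
outer loop
vertex 1.853 0.535 1.589
vertex 1.468 0.584 2.207
vertex 1.455 0.926 1.562
endloop
endfacet
facet normal 0.537 0.499 -0.680
outer loop
vertex 1.853 0.535 1.589
vertex 1.455 0.926 1.562
vertex 2.332 1.496 2.673
endloop
endfacet
facet normal -0.644 -0.681 -0.348
outer loop
vertex 1.455 0.926 1.562
vertex 1.468 0.584 2.207
vertex 1.064 1.116 1.913
endloop
endfacet
facet normal 0.013 0.885 -0.465
outer loop
vertex 1.455 0.926 1.562
vertex 1.064 1.116 1.913
vertex 2.332 1.496 2.673
endloop
endfacet
facet normal -0.644 -0.681 -0.347
outer loop
vertex 1.064 1.116 1.913
vertex 1.468 0.584 2.207
vertex 0.91 0.995 2.436
endloop
endfacet
facet normal -0.347 0.931 0.113
outer loop
vertex 1.064 1.116 1.913
vertex 0.91 0.995 2.436
vertex 2.332 1.496 2.673
endloop
endfacet
facet normal -0.644 -0.681 -0.347
outer loop
vertex 0.91 0.995 2.436
vertex 1.468 0.584 2.207
vertex 1.083 0.633 2.825
endloop
endfacet
facet normal -0.335 0.611 0.717
outer loop
vertex 0.91 0.995 2.436
vertex 1.083 0.633 2.825
vertex 2.332 1.496 2.673
endloop
endfacet
facet normal -0.644 -0.681 -0.347
outer loop
vertex 1.083 0.633 2.825
vertex 1.468 0.584 2.207
vertex 1.482 0.242 2.852
endloop
endfacet
facet normal 0.043 0.113 0.993
outer loop
vertex 1.083 0.633 2.825
vertex 1.482 0.242 2.852
vertex 2.332 1.496 2.673
endloop
endfacet
facet normal -0.645 -0.681 -0.347
outer loop
vertex 1.482 0.242 2.852
vertex 1.468 0.584 2.207
vertex 1.872 0.051 2.501
endloop
endfacet
facet normal 0.566 -0.273 0.778
outer loop
vertex 1.482 0.242 2.852
vertex 1.872 0.051 2.501
vertex 2.332 1.496 2.673
endloop
endfacet
facet normal -0.644 -0.681 -0.349
outer loop
vertex 1.872 0.051 2.501
vertex 1.468 0.584 2.207
vertex 2.026 0.173 1.978
endloop
endfacet
facet normal 0.927 -0.319 0.199
outer loop
vertex 1.872 0.051 2.501
vertex 2.026 0.173 1.978
vertex 2.332 1.496 2.673
endloop
endfacet
facet normal -0.644 -0.681 -0.347
outer loop
vertex 2.026 0.173 1.978
vertex 1.468 0.584 2.207
vertex 1.853 0.535 1.589
endloop
endfacet
facet normal 0.914 0.001 -0.405
outer loop
vertex 2.026 0.173 1.978
vertex 1.853 0.535 1.589
vertex 2.332 1.496 2.673
endloop
endfacet
facet normal -0.553 0.555 -0.621
outer loop
vertex 1.958 1.211 -4.113
vertex 1.531 0.79 -4.109
vertex 1.595 1.262 -3.744
endloop
endfacet
facet normal 0.579 0.661 0.478
outer loop
vertex 1.958 1.211 -4.113
vertex 1.595 1.262 -3.744
vertex 2.689 -0.37 -2.811
endloop
endfacet
facet normal -0.554 0.555 -0.621
outer loop
vertex 1.595 1.262 -3.744
vertex 1.531 0.79 -4.109
vertex 1.183 0.957 -3.649
endloop
endfacet
facet normal -0.115 0.434 0.894
outer loop
vertex 1.595 1.262 -3.744
vertex 1.183 0.957 -3.649
vertex 2.689 -0.37 -2.811
endloop
endfacet
facet normal -0.554 0.555 -0.621
outer loop
vertex 1.183 0.957 -3.649
vertex 1.531 0.79 -4.109
vertex 1.034 0.526 -3.901
endloop
endfacet
facet normal -0.618 -0.226 0.753
outer loop
vertex 1.183 0.957 -3.649
vertex 1.034 0.526 -3.901
vertex 2.689 -0.37 -2.811
endloop
endfacet
facet normal -0.554 0.554 -0.621
outer loop
vertex 1.034 0.526 -3.901
vertex 1.531 0.79 -4.109
vertex 1.259 0.294 -4.309
endloop
endfacet
facet normal -0.550 -0.819 0.162
outer loop
vertex 1.034 0.526 -3.901
vertex 1.259 0.294 -4.309
vertex 2.689 -0.37 -2.811
endloop
endfacet
facet normal -0.553 0.554 -0.622
outer loop
vertex 1.259 0.294 -4.309
vertex 1.531 0.79 -4.109
vertex 1.689 0.435 -4.566
endloop
endfacet
facet normal 0.036 -0.900 -0.434
outer loop
vertex 1.259 0.294 -4.309
vertex 1.689 0.435 -4.566
vertex 2.689 -0.37 -2.811
endloop
endfacet
facet normal -0.554 0.554 -0.622
outer loop
vertex 1.689 0.435 -4.566
vertex 1.531 0.79 -4.109
vertex 2.0 0.844 -4.479
endloop
endfacet
facet normal 0.700 -0.408 -0.586
outer loop
vertex 1.689 0.435 -4.566
vertex 2.0 0.844 -4.479
vertex 2.689 -0.37 -2.811
endloop
endfacet
facet normal -0.554 0.555 -0.621
outer loop
vertex 2.0 0.844 -4.479
vertex 1.531 0.79 -4.109
vertex 1.958 1.211 -4.113
endloop
endfacet
facet normal 0.941 0.287 -0.180
outer loop
vertex 2.0 0.844 -4.479
vertex 1.958 1.211 -4.113
vertex 2.689 -0.37 -2.811
endloop
endfacet

endsolid


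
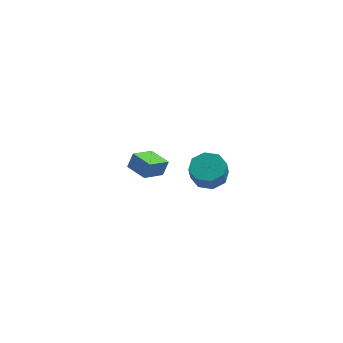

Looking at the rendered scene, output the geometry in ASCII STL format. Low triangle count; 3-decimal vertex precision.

solid 
facet normal 0.104 0.405 -0.908
outer loop
vertex 3.48 -1.976 2.973
vertex 2.593 -2.054 2.837
vertex 3.131 -1.42 3.181
endloop
endfacet
facet normal 0.856 0.429 0.290
outer loop
vertex 3.48 -1.976 2.973
vertex 3.131 -1.42 3.181
vertex 3.373 -2.389 3.9
endloop
endfacet
facet normal 0.857 0.428 0.288
outer loop
vertex 3.373 -2.389 3.9
vertex 3.131 -1.42 3.181
vertex 3.025 -1.832 4.108
endloop
endfacet
facet normal -0.105 -0.405 0.908
outer loop
vertex 3.373 -2.389 3.9
vertex 3.025 -1.832 4.108
vertex 2.487 -2.466 3.763
endloop
endfacet
facet normal 0.105 0.404 -0.909
outer loop
vertex 3.131 -1.42 3.181
vertex 2.593 -2.054 2.837
vertex 2.468 -1.234 3.187
endloop
endfacet
facet normal 0.249 0.874 0.417
outer loop
vertex 3.131 -1.42 3.181
vertex 2.468 -1.234 3.187
vertex 3.025 -1.832 4.108
endloop
endfacet
facet normal 0.247 0.874 0.418
outer loop
vertex 3.025 -1.832 4.108
vertex 2.468 -1.234 3.187
vertex 2.361 -1.647 4.114
endloop
endfacet
facet normal -0.105 -0.405 0.908
outer loop
vertex 3.025 -1.832 4.108
vertex 2.361 -1.647 4.114
vertex 2.487 -2.466 3.763
endloop
endfacet
facet normal 0.105 0.404 -0.909
outer loop
vertex 2.468 -1.234 3.187
vertex 2.593 -2.054 2.837
vertex 1.878 -1.529 2.988
endloop
endfacet
facet normal -0.506 0.808 0.302
outer loop
vertex 2.468 -1.234 3.187
vertex 1.878 -1.529 2.988
vertex 2.361 -1.647 4.114
endloop
endfacet
facet normal -0.506 0.808 0.302
outer loop
vertex 2.361 -1.647 4.114
vertex 1.878 -1.529 2.988
vertex 1.771 -1.942 3.915
endloop
endfacet
facet normal -0.104 -0.405 0.908
outer loop
vertex 2.361 -1.647 4.114
vertex 1.771 -1.942 3.915
vertex 2.487 -2.466 3.763
endloop
endfacet
facet normal 0.105 0.405 -0.908
outer loop
vertex 1.878 -1.529 2.988
vertex 2.593 -2.054 2.837
vertex 1.707 -2.131 2.7
endloop
endfacet
facet normal -0.963 0.269 0.009
outer loop
vertex 1.878 -1.529 2.988
vertex 1.707 -2.131 2.7
vertex 1.771 -1.942 3.915
endloop
endfacet
facet normal -0.963 0.269 0.009
outer loop
vertex 1.771 -1.942 3.915
vertex 1.707 -2.131 2.7
vertex 1.6 -2.544 3.627
endloop
endfacet
facet normal -0.104 -0.405 0.908
outer loop
vertex 1.771 -1.942 3.915
vertex 1.6 -2.544 3.627
vertex 2.487 -2.466 3.763
endloop
endfacet
facet normal 0.105 0.405 -0.908
outer loop
vertex 1.707 -2.131 2.7
vertex 2.593 -2.054 2.837
vertex 2.055 -2.688 2.492
endloop
endfacet
facet normal -0.857 -0.427 -0.289
outer loop
vertex 1.707 -2.131 2.7
vertex 2.055 -2.688 2.492
vertex 1.6 -2.544 3.627
endloop
endfacet
facet normal -0.856 -0.429 -0.289
outer loop
vertex 1.6 -2.544 3.627
vertex 2.055 -2.688 2.492
vertex 1.949 -3.1 3.419
endloop
endfacet
facet normal -0.104 -0.405 0.908
outer loop
vertex 1.6 -2.544 3.627
vertex 1.949 -3.1 3.419
vertex 2.487 -2.466 3.763
endloop
endfacet
facet normal 0.105 0.405 -0.908
outer loop
vertex 2.055 -2.688 2.492
vertex 2.593 -2.054 2.837
vertex 2.719 -2.873 2.486
endloop
endfacet
facet normal -0.247 -0.875 -0.417
outer loop
vertex 2.055 -2.688 2.492
vertex 2.719 -2.873 2.486
vertex 1.949 -3.1 3.419
endloop
endfacet
facet normal -0.249 -0.874 -0.418
outer loop
vertex 1.949 -3.1 3.419
vertex 2.719 -2.873 2.486
vertex 2.612 -3.286 3.413
endloop
endfacet
facet normal -0.105 -0.404 0.909
outer loop
vertex 1.949 -3.1 3.419
vertex 2.612 -3.286 3.413
vertex 2.487 -2.466 3.763
endloop
endfacet
facet normal 0.104 0.405 -0.908
outer loop
vertex 2.719 -2.873 2.486
vertex 2.593 -2.054 2.837
vertex 3.309 -2.578 2.685
endloop
endfacet
facet normal 0.506 -0.808 -0.302
outer loop
vertex 2.719 -2.873 2.486
vertex 3.309 -2.578 2.685
vertex 2.612 -3.286 3.413
endloop
endfacet
facet normal 0.506 -0.808 -0.302
outer loop
vertex 2.612 -3.286 3.413
vertex 3.309 -2.578 2.685
vertex 3.202 -2.991 3.612
endloop
endfacet
facet normal -0.105 -0.404 0.909
outer loop
vertex 2.612 -3.286 3.413
vertex 3.202 -2.991 3.612
vertex 2.487 -2.466 3.763
endloop
endfacet
facet normal 0.104 0.405 -0.908
outer loop
vertex 3.309 -2.578 2.685
vertex 2.593 -2.054 2.837
vertex 3.48 -1.976 2.973
endloop
endfacet
facet normal 0.963 -0.269 -0.009
outer loop
vertex 3.309 -2.578 2.685
vertex 3.48 -1.976 2.973
vertex 3.202 -2.991 3.612
endloop
endfacet
facet normal 0.963 -0.269 -0.009
outer loop
vertex 3.202 -2.991 3.612
vertex 3.48 -1.976 2.973
vertex 3.373 -2.389 3.9
endloop
endfacet
facet normal -0.105 -0.405 0.908
outer loop
vertex 3.202 -2.991 3.612
vertex 3.373 -2.389 3.9
vertex 2.487 -2.466 3.763
endloop
endfacet
facet normal -0.679 -0.634 0.371
outer loop
vertex -0.153 2.951 -0.557
vertex -1.0 3.907 -0.473
vertex -0.449 2.764 -1.419
endloop
endfacet
facet normal 0.662 -0.746 -0.066
outer loop
vertex 0.48 3.633 -1.927
vertex -0.153 2.951 -0.557
vertex -0.449 2.764 -1.419
endloop
endfacet
facet normal -0.678 -0.634 0.372
outer loop
vertex -0.449 2.764 -1.419
vertex -1.0 3.907 -0.473
vertex -1.297 3.72 -1.334
endloop
endfacet
facet normal -0.319 -0.201 -0.926
outer loop
vertex -1.297 3.72 -1.334
vertex 0.48 3.633 -1.927
vertex -0.449 2.764 -1.419
endloop
endfacet
facet normal 0.319 0.201 0.926
outer loop
vertex -0.153 2.951 -0.557
vertex -0.071 4.776 -0.981
vertex -1.0 3.907 -0.473
endloop
endfacet
facet normal 0.662 -0.747 -0.066
outer loop
vertex 0.777 3.82 -1.066
vertex -0.153 2.951 -0.557
vertex 0.48 3.633 -1.927
endloop
endfacet
facet normal 0.319 0.201 0.926
outer loop
vertex 0.777 3.82 -1.066
vertex -0.071 4.776 -0.981
vertex -0.153 2.951 -0.557
endloop
endfacet
facet normal -0.662 0.747 0.066
outer loop
vertex -1.0 3.907 -0.473
vertex -0.071 4.776 -0.981
vertex -1.297 3.72 -1.334
endloop
endfacet
facet normal -0.319 -0.201 -0.926
outer loop
vertex -0.367 4.589 -1.843
vertex 0.48 3.633 -1.927
vertex -1.297 3.72 -1.334
endloop
endfacet
facet normal -0.662 0.747 0.065
outer loop
vertex -1.297 3.72 -1.334
vertex -0.071 4.776 -0.981
vertex -0.367 4.589 -1.843
endloop
endfacet
facet normal 0.678 0.634 -0.372
outer loop
vertex -0.367 4.589 -1.843
vertex 0.777 3.82 -1.066
vertex 0.48 3.633 -1.927
endloop
endfacet
facet normal 0.678 0.635 -0.371
outer loop
vertex -0.071 4.776 -0.981
vertex 0.777 3.82 -1.066
vertex -0.367 4.589 -1.843
endloop
endfacet

endsolid


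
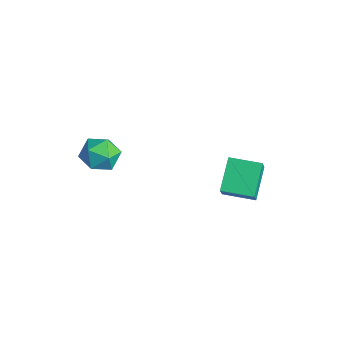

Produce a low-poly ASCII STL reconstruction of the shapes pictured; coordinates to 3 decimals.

solid 
facet normal -0.682 0.591 -0.431
outer loop
vertex -2.112 -0.252 -0.044
vertex -2.779 -0.844 0.201
vertex -2.541 -0.154 0.77
endloop
endfacet
facet normal -0.132 0.974 -0.187
outer loop
vertex -2.112 -0.252 -0.044
vertex -2.541 -0.154 0.77
vertex -1.624 -0.041 0.713
endloop
endfacet
facet normal 0.461 0.732 -0.501
outer loop
vertex -2.112 -0.252 -0.044
vertex -1.624 -0.041 0.713
vertex -1.296 -0.661 0.11
endloop
endfacet
facet normal 0.278 0.200 -0.940
outer loop
vertex -2.112 -0.252 -0.044
vertex -1.296 -0.661 0.11
vertex -2.01 -1.158 -0.207
endloop
endfacet
facet normal -0.429 0.113 -0.896
outer loop
vertex -2.112 -0.252 -0.044
vertex -2.01 -1.158 -0.207
vertex -2.779 -0.844 0.201
endloop
endfacet
facet normal -0.073 0.855 0.514
outer loop
vertex -1.624 -0.041 0.713
vertex -2.541 -0.154 0.77
vertex -1.99 -0.502 1.427
endloop
endfacet
facet normal -0.965 0.234 0.120
outer loop
vertex -2.541 -0.154 0.77
vertex -2.779 -0.844 0.201
vertex -2.704 -0.999 1.11
endloop
endfacet
facet normal -0.556 -0.539 -0.633
outer loop
vertex -2.779 -0.844 0.201
vertex -2.01 -1.158 -0.207
vertex -2.376 -1.619 0.507
endloop
endfacet
facet normal 0.589 -0.397 -0.704
outer loop
vertex -2.01 -1.158 -0.207
vertex -1.296 -0.661 0.11
vertex -1.459 -1.506 0.45
endloop
endfacet
facet normal 0.886 0.463 0.006
outer loop
vertex -1.296 -0.661 0.11
vertex -1.624 -0.041 0.713
vertex -1.221 -0.816 1.019
endloop
endfacet
facet normal -0.278 -0.200 0.940
outer loop
vertex -1.888 -1.408 1.264
vertex -1.99 -0.502 1.427
vertex -2.704 -0.999 1.11
endloop
endfacet
facet normal -0.461 -0.732 0.501
outer loop
vertex -1.888 -1.408 1.264
vertex -2.704 -0.999 1.11
vertex -2.376 -1.619 0.507
endloop
endfacet
facet normal 0.132 -0.974 0.187
outer loop
vertex -1.888 -1.408 1.264
vertex -2.376 -1.619 0.507
vertex -1.459 -1.506 0.45
endloop
endfacet
facet normal 0.682 -0.591 0.431
outer loop
vertex -1.888 -1.408 1.264
vertex -1.459 -1.506 0.45
vertex -1.221 -0.816 1.019
endloop
endfacet
facet normal 0.429 -0.113 0.896
outer loop
vertex -1.888 -1.408 1.264
vertex -1.221 -0.816 1.019
vertex -1.99 -0.502 1.427
endloop
endfacet
facet normal -0.589 0.397 0.704
outer loop
vertex -2.704 -0.999 1.11
vertex -1.99 -0.502 1.427
vertex -2.541 -0.154 0.77
endloop
endfacet
facet normal -0.886 -0.463 -0.006
outer loop
vertex -2.376 -1.619 0.507
vertex -2.704 -0.999 1.11
vertex -2.779 -0.844 0.201
endloop
endfacet
facet normal 0.073 -0.855 -0.514
outer loop
vertex -1.459 -1.506 0.45
vertex -2.376 -1.619 0.507
vertex -2.01 -1.158 -0.207
endloop
endfacet
facet normal 0.965 -0.234 -0.120
outer loop
vertex -1.221 -0.816 1.019
vertex -1.459 -1.506 0.45
vertex -1.296 -0.661 0.11
endloop
endfacet
facet normal 0.556 0.539 0.633
outer loop
vertex -1.99 -0.502 1.427
vertex -1.221 -0.816 1.019
vertex -1.624 -0.041 0.713
endloop
endfacet
facet normal -0.439 0.361 -0.822
outer loop
vertex 1.565 3.148 1.368
vertex 2.489 4.144 1.312
vertex 2.487 2.242 0.477
endloop
endfacet
facet normal -0.680 -0.732 0.041
outer loop
vertex 2.931 1.876 1.308
vertex 1.565 3.148 1.368
vertex 2.487 2.242 0.477
endloop
endfacet
facet normal -0.438 0.362 -0.823
outer loop
vertex 2.487 2.242 0.477
vertex 2.489 4.144 1.312
vertex 3.412 3.237 0.422
endloop
endfacet
facet normal 0.587 -0.577 -0.568
outer loop
vertex 3.412 3.237 0.422
vertex 2.931 1.876 1.308
vertex 2.487 2.242 0.477
endloop
endfacet
facet normal -0.587 0.577 0.568
outer loop
vertex 1.565 3.148 1.368
vertex 2.933 3.778 2.143
vertex 2.489 4.144 1.312
endloop
endfacet
facet normal -0.680 -0.732 0.041
outer loop
vertex 2.008 2.783 2.198
vertex 1.565 3.148 1.368
vertex 2.931 1.876 1.308
endloop
endfacet
facet normal -0.587 0.577 0.567
outer loop
vertex 2.008 2.783 2.198
vertex 2.933 3.778 2.143
vertex 1.565 3.148 1.368
endloop
endfacet
facet normal 0.680 0.732 -0.041
outer loop
vertex 2.489 4.144 1.312
vertex 2.933 3.778 2.143
vertex 3.412 3.237 0.422
endloop
endfacet
facet normal 0.588 -0.577 -0.567
outer loop
vertex 3.855 2.872 1.252
vertex 2.931 1.876 1.308
vertex 3.412 3.237 0.422
endloop
endfacet
facet normal 0.680 0.732 -0.041
outer loop
vertex 3.412 3.237 0.422
vertex 2.933 3.778 2.143
vertex 3.855 2.872 1.252
endloop
endfacet
facet normal 0.439 -0.361 0.823
outer loop
vertex 3.855 2.872 1.252
vertex 2.008 2.783 2.198
vertex 2.931 1.876 1.308
endloop
endfacet
facet normal 0.439 -0.362 0.822
outer loop
vertex 2.933 3.778 2.143
vertex 2.008 2.783 2.198
vertex 3.855 2.872 1.252
endloop
endfacet

endsolid


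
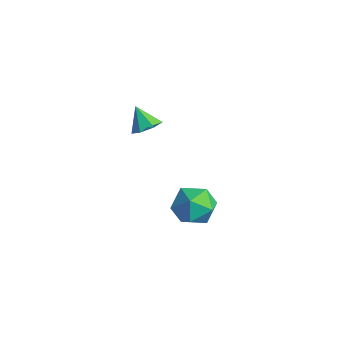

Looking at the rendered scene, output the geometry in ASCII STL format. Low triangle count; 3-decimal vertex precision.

solid 
facet normal 0.583 0.121 -0.803
outer loop
vertex 2.717 0.005 2.867
vertex 2.182 0.015 2.48
vertex 2.485 0.521 2.776
endloop
endfacet
facet normal 0.332 0.307 0.892
outer loop
vertex 2.717 0.005 2.867
vertex 2.485 0.521 2.776
vertex 1.558 -0.115 3.34
endloop
endfacet
facet normal 0.583 0.121 -0.803
outer loop
vertex 2.485 0.521 2.776
vertex 2.182 0.015 2.48
vertex 2.025 0.655 2.462
endloop
endfacet
facet normal -0.177 0.785 0.594
outer loop
vertex 2.485 0.521 2.776
vertex 2.025 0.655 2.462
vertex 1.558 -0.115 3.34
endloop
endfacet
facet normal 0.583 0.120 -0.804
outer loop
vertex 2.025 0.655 2.462
vertex 2.182 0.015 2.48
vertex 1.683 0.307 2.162
endloop
endfacet
facet normal -0.765 0.628 0.144
outer loop
vertex 2.025 0.655 2.462
vertex 1.683 0.307 2.162
vertex 1.558 -0.115 3.34
endloop
endfacet
facet normal 0.583 0.121 -0.803
outer loop
vertex 1.683 0.307 2.162
vertex 2.182 0.015 2.48
vertex 1.717 -0.261 2.101
endloop
endfacet
facet normal -0.991 -0.046 -0.122
outer loop
vertex 1.683 0.307 2.162
vertex 1.717 -0.261 2.101
vertex 1.558 -0.115 3.34
endloop
endfacet
facet normal 0.583 0.120 -0.803
outer loop
vertex 1.717 -0.261 2.101
vertex 2.182 0.015 2.48
vertex 2.101 -0.622 2.326
endloop
endfacet
facet normal -0.684 -0.729 -0.002
outer loop
vertex 1.717 -0.261 2.101
vertex 2.101 -0.622 2.326
vertex 1.558 -0.115 3.34
endloop
endfacet
facet normal 0.583 0.120 -0.803
outer loop
vertex 2.101 -0.622 2.326
vertex 2.182 0.015 2.48
vertex 2.546 -0.503 2.667
endloop
endfacet
facet normal -0.074 -0.907 0.414
outer loop
vertex 2.101 -0.622 2.326
vertex 2.546 -0.503 2.667
vertex 1.558 -0.115 3.34
endloop
endfacet
facet normal 0.583 0.120 -0.803
outer loop
vertex 2.546 -0.503 2.667
vertex 2.182 0.015 2.48
vertex 2.717 0.005 2.867
endloop
endfacet
facet normal 0.377 -0.446 0.811
outer loop
vertex 2.546 -0.503 2.667
vertex 2.717 0.005 2.867
vertex 1.558 -0.115 3.34
endloop
endfacet
facet normal -0.859 0.326 -0.396
outer loop
vertex 2.802 1.932 -3.12
vertex 2.285 1.215 -2.589
vertex 2.448 2.145 -2.176
endloop
endfacet
facet normal -0.386 0.858 -0.338
outer loop
vertex 2.802 1.932 -3.12
vertex 2.448 2.145 -2.176
vertex 3.389 2.458 -2.456
endloop
endfacet
facet normal 0.197 0.676 -0.710
outer loop
vertex 2.802 1.932 -3.12
vertex 3.389 2.458 -2.456
vertex 3.808 1.721 -3.042
endloop
endfacet
facet normal 0.084 0.033 -0.996
outer loop
vertex 2.802 1.932 -3.12
vertex 3.808 1.721 -3.042
vertex 3.126 0.953 -3.125
endloop
endfacet
facet normal -0.568 -0.184 -0.802
outer loop
vertex 2.802 1.932 -3.12
vertex 3.126 0.953 -3.125
vertex 2.285 1.215 -2.589
endloop
endfacet
facet normal -0.201 0.916 0.347
outer loop
vertex 3.389 2.458 -2.456
vertex 2.448 2.145 -2.176
vertex 3.234 2.067 -1.515
endloop
endfacet
facet normal -0.965 0.056 0.255
outer loop
vertex 2.448 2.145 -2.176
vertex 2.285 1.215 -2.589
vertex 2.552 1.299 -1.598
endloop
endfacet
facet normal -0.496 -0.770 -0.402
outer loop
vertex 2.285 1.215 -2.589
vertex 3.126 0.953 -3.125
vertex 2.971 0.562 -2.184
endloop
endfacet
facet normal 0.559 -0.420 -0.715
outer loop
vertex 3.126 0.953 -3.125
vertex 3.808 1.721 -3.042
vertex 3.912 0.875 -2.464
endloop
endfacet
facet normal 0.741 0.622 -0.252
outer loop
vertex 3.808 1.721 -3.042
vertex 3.389 2.458 -2.456
vertex 4.075 1.805 -2.051
endloop
endfacet
facet normal -0.084 -0.033 0.996
outer loop
vertex 3.558 1.088 -1.52
vertex 3.234 2.067 -1.515
vertex 2.552 1.299 -1.598
endloop
endfacet
facet normal -0.197 -0.676 0.710
outer loop
vertex 3.558 1.088 -1.52
vertex 2.552 1.299 -1.598
vertex 2.971 0.562 -2.184
endloop
endfacet
facet normal 0.386 -0.858 0.338
outer loop
vertex 3.558 1.088 -1.52
vertex 2.971 0.562 -2.184
vertex 3.912 0.875 -2.464
endloop
endfacet
facet normal 0.859 -0.326 0.396
outer loop
vertex 3.558 1.088 -1.52
vertex 3.912 0.875 -2.464
vertex 4.075 1.805 -2.051
endloop
endfacet
facet normal 0.568 0.184 0.802
outer loop
vertex 3.558 1.088 -1.52
vertex 4.075 1.805 -2.051
vertex 3.234 2.067 -1.515
endloop
endfacet
facet normal -0.559 0.420 0.715
outer loop
vertex 2.552 1.299 -1.598
vertex 3.234 2.067 -1.515
vertex 2.448 2.145 -2.176
endloop
endfacet
facet normal -0.741 -0.622 0.252
outer loop
vertex 2.971 0.562 -2.184
vertex 2.552 1.299 -1.598
vertex 2.285 1.215 -2.589
endloop
endfacet
facet normal 0.201 -0.916 -0.347
outer loop
vertex 3.912 0.875 -2.464
vertex 2.971 0.562 -2.184
vertex 3.126 0.953 -3.125
endloop
endfacet
facet normal 0.965 -0.056 -0.255
outer loop
vertex 4.075 1.805 -2.051
vertex 3.912 0.875 -2.464
vertex 3.808 1.721 -3.042
endloop
endfacet
facet normal 0.496 0.770 0.402
outer loop
vertex 3.234 2.067 -1.515
vertex 4.075 1.805 -2.051
vertex 3.389 2.458 -2.456
endloop
endfacet

endsolid


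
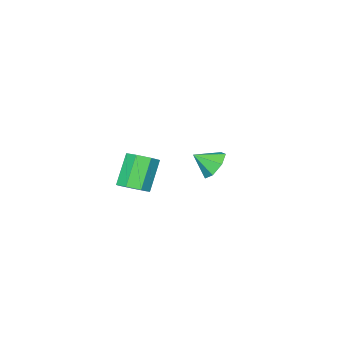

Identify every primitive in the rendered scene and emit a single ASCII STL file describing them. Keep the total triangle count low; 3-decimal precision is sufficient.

solid 
facet normal -0.596 0.570 -0.566
outer loop
vertex -1.438 -0.303 -1.619
vertex -2.126 -0.901 -1.497
vertex -1.907 -0.167 -0.988
endloop
endfacet
facet normal 0.784 0.359 0.506
outer loop
vertex -1.438 -0.303 -1.619
vertex -1.907 -0.167 -0.988
vertex -1.374 -1.619 -0.783
endloop
endfacet
facet normal -0.597 0.570 -0.565
outer loop
vertex -1.907 -0.167 -0.988
vertex -2.126 -0.901 -1.497
vertex -2.541 -0.584 -0.739
endloop
endfacet
facet normal 0.229 0.218 0.949
outer loop
vertex -1.907 -0.167 -0.988
vertex -2.541 -0.584 -0.739
vertex -1.374 -1.619 -0.783
endloop
endfacet
facet normal -0.597 0.569 -0.565
outer loop
vertex -2.541 -0.584 -0.739
vertex -2.126 -0.901 -1.497
vertex -2.862 -1.24 -1.061
endloop
endfacet
facet normal -0.253 -0.324 0.912
outer loop
vertex -2.541 -0.584 -0.739
vertex -2.862 -1.24 -1.061
vertex -1.374 -1.619 -0.783
endloop
endfacet
facet normal -0.597 0.569 -0.565
outer loop
vertex -2.862 -1.24 -1.061
vertex -2.126 -0.901 -1.497
vertex -2.629 -1.641 -1.711
endloop
endfacet
facet normal -0.297 -0.857 0.422
outer loop
vertex -2.862 -1.24 -1.061
vertex -2.629 -1.641 -1.711
vertex -1.374 -1.619 -0.783
endloop
endfacet
facet normal -0.596 0.569 -0.567
outer loop
vertex -2.629 -1.641 -1.711
vertex -2.126 -0.901 -1.497
vertex -2.017 -1.486 -2.199
endloop
endfacet
facet normal 0.128 -0.980 -0.150
outer loop
vertex -2.629 -1.641 -1.711
vertex -2.017 -1.486 -2.199
vertex -1.374 -1.619 -0.783
endloop
endfacet
facet normal -0.596 0.569 -0.567
outer loop
vertex -2.017 -1.486 -2.199
vertex -2.126 -0.901 -1.497
vertex -1.487 -0.89 -2.158
endloop
endfacet
facet normal 0.705 -0.601 -0.377
outer loop
vertex -2.017 -1.486 -2.199
vertex -1.487 -0.89 -2.158
vertex -1.374 -1.619 -0.783
endloop
endfacet
facet normal -0.596 0.570 -0.566
outer loop
vertex -1.487 -0.89 -2.158
vertex -2.126 -0.901 -1.497
vertex -1.438 -0.303 -1.619
endloop
endfacet
facet normal 0.996 -0.005 -0.085
outer loop
vertex -1.487 -0.89 -2.158
vertex -1.438 -0.303 -1.619
vertex -1.374 -1.619 -0.783
endloop
endfacet
facet normal 0.555 0.251 -0.793
outer loop
vertex 4.912 0.134 0.745
vertex 4.305 0.569 0.458
vertex 4.897 0.798 0.945
endloop
endfacet
facet normal 0.832 -0.143 0.537
outer loop
vertex 4.912 0.134 0.745
vertex 4.897 0.798 0.945
vertex 3.902 -0.324 2.188
endloop
endfacet
facet normal 0.832 -0.143 0.537
outer loop
vertex 3.902 -0.324 2.188
vertex 4.897 0.798 0.945
vertex 3.887 0.34 2.388
endloop
endfacet
facet normal -0.554 -0.252 0.794
outer loop
vertex 3.902 -0.324 2.188
vertex 3.887 0.34 2.388
vertex 3.295 0.111 1.902
endloop
endfacet
facet normal 0.555 0.252 -0.793
outer loop
vertex 4.897 0.798 0.945
vertex 4.305 0.569 0.458
vertex 4.436 1.29 0.779
endloop
endfacet
facet normal 0.502 0.659 0.560
outer loop
vertex 4.897 0.798 0.945
vertex 4.436 1.29 0.779
vertex 3.887 0.34 2.388
endloop
endfacet
facet normal 0.502 0.659 0.560
outer loop
vertex 3.887 0.34 2.388
vertex 4.436 1.29 0.779
vertex 3.427 0.832 2.222
endloop
endfacet
facet normal -0.554 -0.251 0.794
outer loop
vertex 3.887 0.34 2.388
vertex 3.427 0.832 2.222
vertex 3.295 0.111 1.902
endloop
endfacet
facet normal 0.555 0.252 -0.793
outer loop
vertex 4.436 1.29 0.779
vertex 4.305 0.569 0.458
vertex 3.876 1.239 0.371
endloop
endfacet
facet normal -0.206 0.965 0.162
outer loop
vertex 4.436 1.29 0.779
vertex 3.876 1.239 0.371
vertex 3.427 0.832 2.222
endloop
endfacet
facet normal -0.206 0.965 0.162
outer loop
vertex 3.427 0.832 2.222
vertex 3.876 1.239 0.371
vertex 2.867 0.781 1.815
endloop
endfacet
facet normal -0.554 -0.251 0.794
outer loop
vertex 3.427 0.832 2.222
vertex 2.867 0.781 1.815
vertex 3.295 0.111 1.902
endloop
endfacet
facet normal 0.554 0.252 -0.793
outer loop
vertex 3.876 1.239 0.371
vertex 4.305 0.569 0.458
vertex 3.639 0.684 0.029
endloop
endfacet
facet normal -0.759 0.544 -0.358
outer loop
vertex 3.876 1.239 0.371
vertex 3.639 0.684 0.029
vertex 2.867 0.781 1.815
endloop
endfacet
facet normal -0.759 0.544 -0.358
outer loop
vertex 2.867 0.781 1.815
vertex 3.639 0.684 0.029
vertex 2.63 0.225 1.473
endloop
endfacet
facet normal -0.555 -0.251 0.793
outer loop
vertex 2.867 0.781 1.815
vertex 2.63 0.225 1.473
vertex 3.295 0.111 1.902
endloop
endfacet
facet normal 0.554 0.251 -0.793
outer loop
vertex 3.639 0.684 0.029
vertex 4.305 0.569 0.458
vertex 3.903 0.042 0.01
endloop
endfacet
facet normal -0.740 -0.286 -0.608
outer loop
vertex 3.639 0.684 0.029
vertex 3.903 0.042 0.01
vertex 2.63 0.225 1.473
endloop
endfacet
facet normal -0.740 -0.286 -0.608
outer loop
vertex 2.63 0.225 1.473
vertex 3.903 0.042 0.01
vertex 2.894 -0.417 1.454
endloop
endfacet
facet normal -0.555 -0.252 0.793
outer loop
vertex 2.63 0.225 1.473
vertex 2.894 -0.417 1.454
vertex 3.295 0.111 1.902
endloop
endfacet
facet normal 0.555 0.251 -0.793
outer loop
vertex 3.903 0.042 0.01
vertex 4.305 0.569 0.458
vertex 4.47 -0.203 0.329
endloop
endfacet
facet normal -0.164 -0.901 -0.401
outer loop
vertex 3.903 0.042 0.01
vertex 4.47 -0.203 0.329
vertex 2.894 -0.417 1.454
endloop
endfacet
facet normal -0.164 -0.902 -0.401
outer loop
vertex 2.894 -0.417 1.454
vertex 4.47 -0.203 0.329
vertex 3.46 -0.661 1.772
endloop
endfacet
facet normal -0.554 -0.252 0.793
outer loop
vertex 2.894 -0.417 1.454
vertex 3.46 -0.661 1.772
vertex 3.295 0.111 1.902
endloop
endfacet
facet normal 0.555 0.251 -0.793
outer loop
vertex 4.47 -0.203 0.329
vertex 4.305 0.569 0.458
vertex 4.912 0.134 0.745
endloop
endfacet
facet normal 0.536 -0.837 0.109
outer loop
vertex 4.47 -0.203 0.329
vertex 4.912 0.134 0.745
vertex 3.46 -0.661 1.772
endloop
endfacet
facet normal 0.536 -0.837 0.109
outer loop
vertex 3.46 -0.661 1.772
vertex 4.912 0.134 0.745
vertex 3.902 -0.324 2.188
endloop
endfacet
facet normal -0.554 -0.252 0.793
outer loop
vertex 3.46 -0.661 1.772
vertex 3.902 -0.324 2.188
vertex 3.295 0.111 1.902
endloop
endfacet

endsolid


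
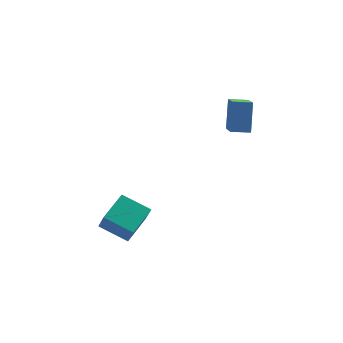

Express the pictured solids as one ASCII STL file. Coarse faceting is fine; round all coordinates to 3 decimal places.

solid 
facet normal -0.989 0.117 0.089
outer loop
vertex 2.181 -0.5 4.759
vertex 2.308 1.355 3.719
vertex 1.915 -1.445 3.039
endloop
endfacet
facet normal -0.060 -0.871 0.488
outer loop
vertex 3.012 -1.575 2.941
vertex 2.181 -0.5 4.759
vertex 1.915 -1.445 3.039
endloop
endfacet
facet normal -0.989 0.117 0.089
outer loop
vertex 1.915 -1.445 3.039
vertex 2.308 1.355 3.719
vertex 2.041 0.41 2.0
endloop
endfacet
facet normal -0.134 -0.477 -0.868
outer loop
vertex 2.041 0.41 2.0
vertex 3.012 -1.575 2.941
vertex 1.915 -1.445 3.039
endloop
endfacet
facet normal 0.134 0.478 0.868
outer loop
vertex 2.181 -0.5 4.759
vertex 3.405 1.225 3.621
vertex 2.308 1.355 3.719
endloop
endfacet
facet normal -0.059 -0.871 0.488
outer loop
vertex 3.279 -0.63 4.66
vertex 2.181 -0.5 4.759
vertex 3.012 -1.575 2.941
endloop
endfacet
facet normal 0.135 0.477 0.868
outer loop
vertex 3.279 -0.63 4.66
vertex 3.405 1.225 3.621
vertex 2.181 -0.5 4.759
endloop
endfacet
facet normal 0.060 0.871 -0.488
outer loop
vertex 2.308 1.355 3.719
vertex 3.405 1.225 3.621
vertex 2.041 0.41 2.0
endloop
endfacet
facet normal -0.135 -0.478 -0.868
outer loop
vertex 3.139 0.28 1.901
vertex 3.012 -1.575 2.941
vertex 2.041 0.41 2.0
endloop
endfacet
facet normal 0.059 0.871 -0.488
outer loop
vertex 2.041 0.41 2.0
vertex 3.405 1.225 3.621
vertex 3.139 0.28 1.901
endloop
endfacet
facet normal 0.989 -0.118 -0.089
outer loop
vertex 3.139 0.28 1.901
vertex 3.279 -0.63 4.66
vertex 3.012 -1.575 2.941
endloop
endfacet
facet normal 0.989 -0.117 -0.089
outer loop
vertex 3.405 1.225 3.621
vertex 3.279 -0.63 4.66
vertex 3.139 0.28 1.901
endloop
endfacet
facet normal -0.788 0.471 0.396
outer loop
vertex -5.106 -2.637 -2.24
vertex -3.929 -1.209 -1.594
vertex -5.306 -1.891 -3.526
endloop
endfacet
facet normal -0.600 -0.729 -0.329
outer loop
vertex -3.831 -2.771 -4.266
vertex -5.106 -2.637 -2.24
vertex -5.306 -1.891 -3.526
endloop
endfacet
facet normal -0.788 0.471 0.396
outer loop
vertex -5.306 -1.891 -3.526
vertex -3.929 -1.209 -1.594
vertex -4.129 -0.463 -2.88
endloop
endfacet
facet normal -0.133 0.498 -0.857
outer loop
vertex -4.129 -0.463 -2.88
vertex -3.831 -2.771 -4.266
vertex -5.306 -1.891 -3.526
endloop
endfacet
facet normal 0.133 -0.498 0.857
outer loop
vertex -5.106 -2.637 -2.24
vertex -2.454 -2.089 -2.334
vertex -3.929 -1.209 -1.594
endloop
endfacet
facet normal -0.600 -0.729 -0.329
outer loop
vertex -3.631 -3.517 -2.98
vertex -5.106 -2.637 -2.24
vertex -3.831 -2.771 -4.266
endloop
endfacet
facet normal 0.133 -0.498 0.857
outer loop
vertex -3.631 -3.517 -2.98
vertex -2.454 -2.089 -2.334
vertex -5.106 -2.637 -2.24
endloop
endfacet
facet normal 0.600 0.729 0.329
outer loop
vertex -3.929 -1.209 -1.594
vertex -2.454 -2.089 -2.334
vertex -4.129 -0.463 -2.88
endloop
endfacet
facet normal -0.133 0.498 -0.857
outer loop
vertex -2.654 -1.343 -3.62
vertex -3.831 -2.771 -4.266
vertex -4.129 -0.463 -2.88
endloop
endfacet
facet normal 0.600 0.729 0.329
outer loop
vertex -4.129 -0.463 -2.88
vertex -2.454 -2.089 -2.334
vertex -2.654 -1.343 -3.62
endloop
endfacet
facet normal 0.788 -0.471 -0.396
outer loop
vertex -2.654 -1.343 -3.62
vertex -3.631 -3.517 -2.98
vertex -3.831 -2.771 -4.266
endloop
endfacet
facet normal 0.788 -0.471 -0.396
outer loop
vertex -2.454 -2.089 -2.334
vertex -3.631 -3.517 -2.98
vertex -2.654 -1.343 -3.62
endloop
endfacet

endsolid
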